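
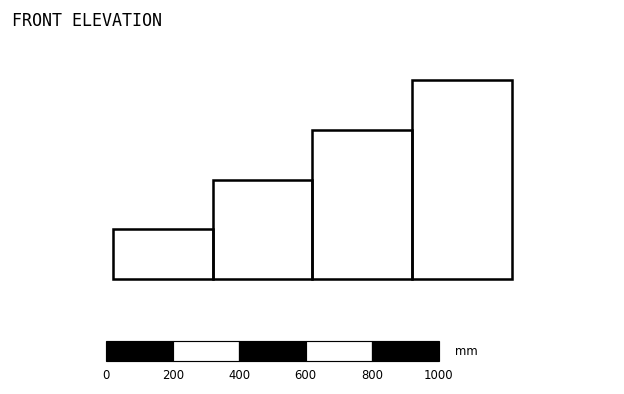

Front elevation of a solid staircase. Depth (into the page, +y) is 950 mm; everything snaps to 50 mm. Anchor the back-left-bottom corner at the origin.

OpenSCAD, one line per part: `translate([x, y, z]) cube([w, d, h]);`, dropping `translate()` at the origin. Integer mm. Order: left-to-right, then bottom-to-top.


cube([300, 950, 150]);
translate([300, 0, 0]) cube([300, 950, 300]);
translate([600, 0, 0]) cube([300, 950, 450]);
translate([900, 0, 0]) cube([300, 950, 600]);


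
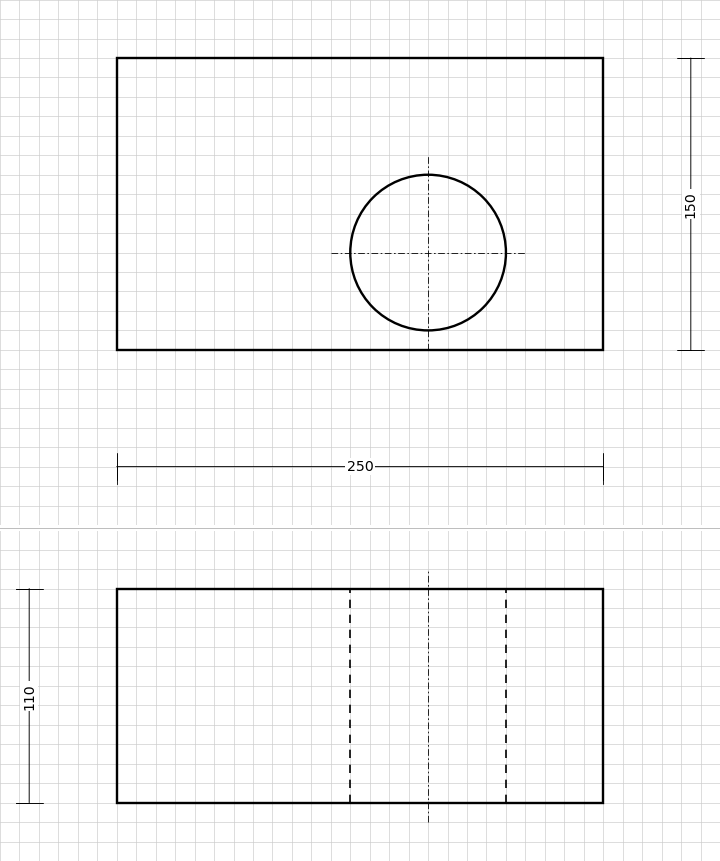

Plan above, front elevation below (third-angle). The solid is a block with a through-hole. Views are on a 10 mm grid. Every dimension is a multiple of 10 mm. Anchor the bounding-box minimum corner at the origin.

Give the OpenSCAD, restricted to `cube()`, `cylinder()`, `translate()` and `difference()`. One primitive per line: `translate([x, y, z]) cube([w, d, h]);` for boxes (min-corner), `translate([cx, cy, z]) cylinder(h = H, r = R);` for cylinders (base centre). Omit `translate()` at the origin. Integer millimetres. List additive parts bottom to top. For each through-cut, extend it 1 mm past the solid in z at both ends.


difference() {
  cube([250, 150, 110]);
  translate([160, 50, -1]) cylinder(h = 112, r = 40);
}


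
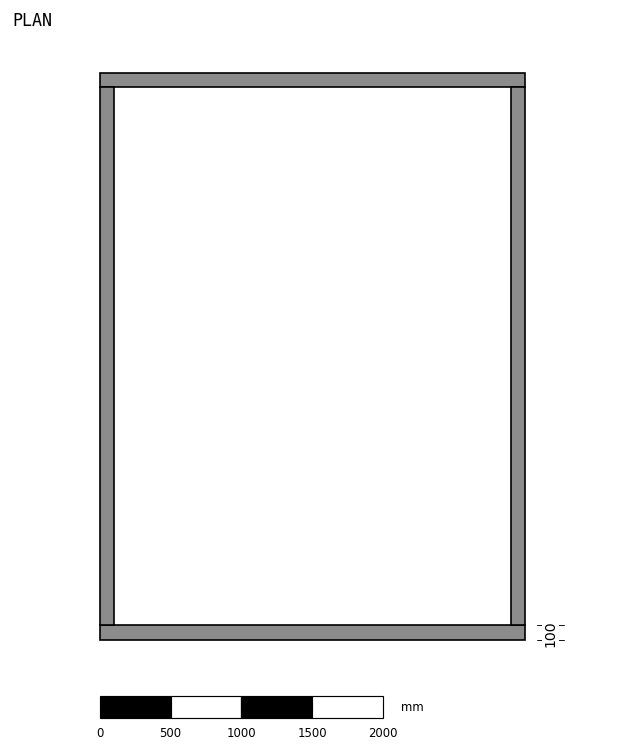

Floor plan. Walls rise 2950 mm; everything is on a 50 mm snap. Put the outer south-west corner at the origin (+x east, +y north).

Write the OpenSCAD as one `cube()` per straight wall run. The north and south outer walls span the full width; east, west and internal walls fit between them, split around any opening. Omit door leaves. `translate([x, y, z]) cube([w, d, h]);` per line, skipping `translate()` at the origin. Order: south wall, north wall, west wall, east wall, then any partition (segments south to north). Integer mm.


cube([3000, 100, 2950]);
translate([0, 3900, 0]) cube([3000, 100, 2950]);
translate([0, 100, 0]) cube([100, 3800, 2950]);
translate([2900, 100, 0]) cube([100, 3800, 2950]);


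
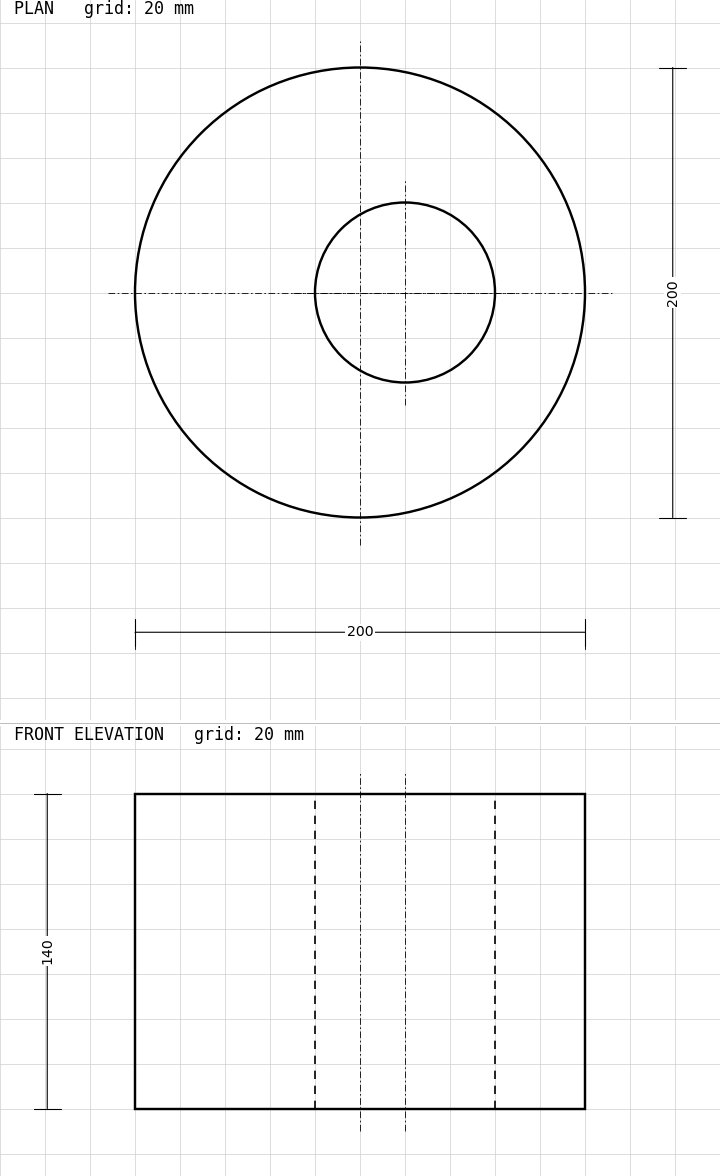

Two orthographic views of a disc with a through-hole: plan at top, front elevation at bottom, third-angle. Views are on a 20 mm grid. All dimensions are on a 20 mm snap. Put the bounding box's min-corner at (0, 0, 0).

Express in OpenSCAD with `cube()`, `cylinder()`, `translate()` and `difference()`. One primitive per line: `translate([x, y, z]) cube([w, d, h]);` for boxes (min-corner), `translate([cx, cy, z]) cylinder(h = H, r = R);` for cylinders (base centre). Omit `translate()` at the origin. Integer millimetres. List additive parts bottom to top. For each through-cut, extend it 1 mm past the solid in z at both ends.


difference() {
  translate([100, 100, 0]) cylinder(h = 140, r = 100);
  translate([120, 100, -1]) cylinder(h = 142, r = 40);
}


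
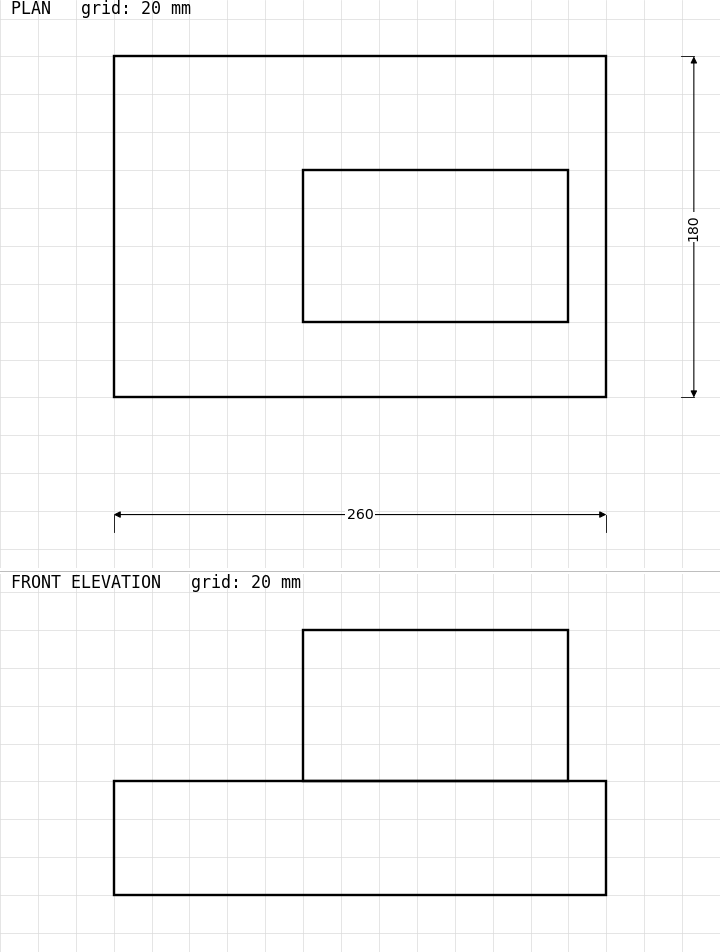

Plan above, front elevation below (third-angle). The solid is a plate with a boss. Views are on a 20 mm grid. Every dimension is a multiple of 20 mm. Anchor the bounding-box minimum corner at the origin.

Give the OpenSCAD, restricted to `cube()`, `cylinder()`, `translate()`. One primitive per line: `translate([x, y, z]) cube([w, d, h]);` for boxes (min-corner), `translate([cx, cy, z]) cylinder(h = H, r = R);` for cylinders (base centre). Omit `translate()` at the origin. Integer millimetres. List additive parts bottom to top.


cube([260, 180, 60]);
translate([100, 40, 60]) cube([140, 80, 80]);


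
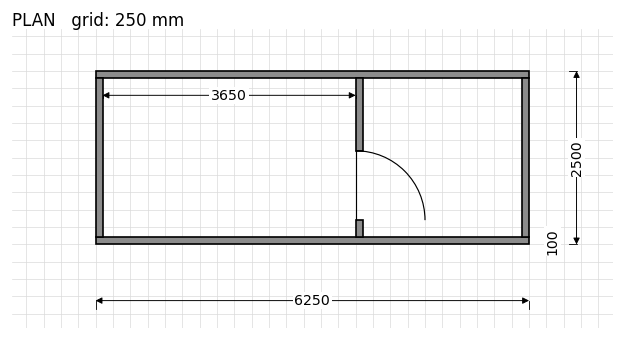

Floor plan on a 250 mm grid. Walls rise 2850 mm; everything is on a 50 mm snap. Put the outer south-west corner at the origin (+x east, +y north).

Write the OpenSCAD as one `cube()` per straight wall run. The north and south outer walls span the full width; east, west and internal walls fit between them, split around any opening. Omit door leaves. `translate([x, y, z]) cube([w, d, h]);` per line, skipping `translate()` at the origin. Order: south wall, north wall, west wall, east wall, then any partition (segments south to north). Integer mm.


cube([6250, 100, 2850]);
translate([0, 2400, 0]) cube([6250, 100, 2850]);
translate([0, 100, 0]) cube([100, 2300, 2850]);
translate([6150, 100, 0]) cube([100, 2300, 2850]);
translate([3750, 100, 0]) cube([100, 250, 2850]);
translate([3750, 1350, 0]) cube([100, 1050, 2850]);


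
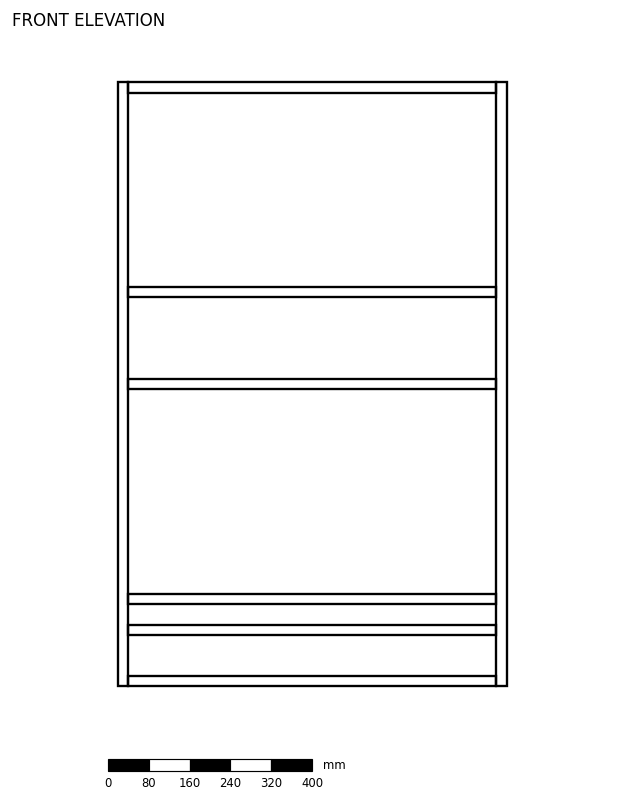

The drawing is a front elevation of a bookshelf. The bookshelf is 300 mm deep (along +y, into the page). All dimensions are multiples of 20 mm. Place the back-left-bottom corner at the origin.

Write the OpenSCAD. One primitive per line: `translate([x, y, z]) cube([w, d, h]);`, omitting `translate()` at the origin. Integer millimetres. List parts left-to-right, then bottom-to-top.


cube([20, 300, 1180]);
translate([20, 0, 0]) cube([720, 300, 20]);
translate([20, 0, 100]) cube([720, 300, 20]);
translate([20, 0, 160]) cube([720, 300, 20]);
translate([20, 0, 580]) cube([720, 300, 20]);
translate([20, 0, 760]) cube([720, 300, 20]);
translate([20, 0, 1160]) cube([720, 300, 20]);
translate([740, 0, 0]) cube([20, 300, 1180]);


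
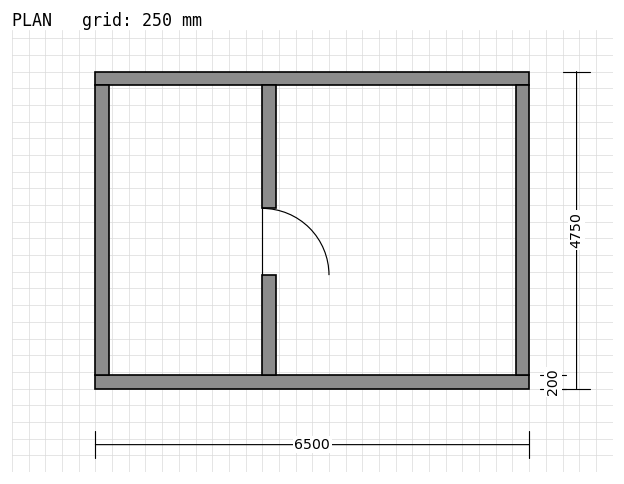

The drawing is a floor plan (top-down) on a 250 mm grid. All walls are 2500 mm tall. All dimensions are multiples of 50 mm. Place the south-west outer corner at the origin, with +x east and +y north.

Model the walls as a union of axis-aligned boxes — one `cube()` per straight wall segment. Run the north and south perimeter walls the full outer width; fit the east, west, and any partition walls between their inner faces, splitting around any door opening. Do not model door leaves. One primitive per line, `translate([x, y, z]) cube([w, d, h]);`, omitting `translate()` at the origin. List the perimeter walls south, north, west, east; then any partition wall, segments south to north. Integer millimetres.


cube([6500, 200, 2500]);
translate([0, 4550, 0]) cube([6500, 200, 2500]);
translate([0, 200, 0]) cube([200, 4350, 2500]);
translate([6300, 200, 0]) cube([200, 4350, 2500]);
translate([2500, 200, 0]) cube([200, 1500, 2500]);
translate([2500, 2700, 0]) cube([200, 1850, 2500]);


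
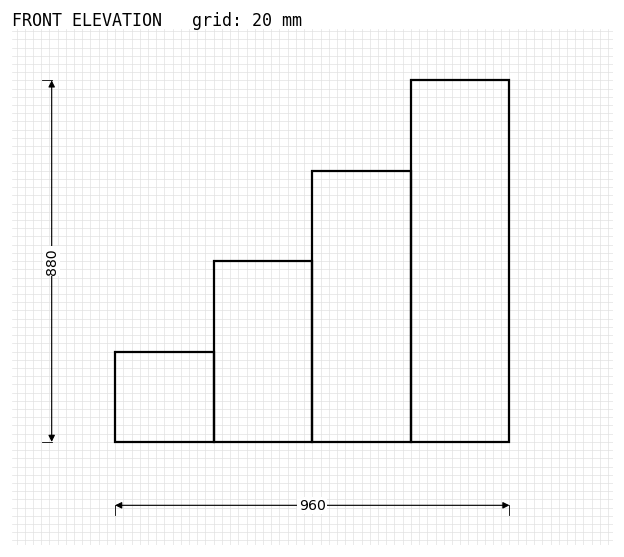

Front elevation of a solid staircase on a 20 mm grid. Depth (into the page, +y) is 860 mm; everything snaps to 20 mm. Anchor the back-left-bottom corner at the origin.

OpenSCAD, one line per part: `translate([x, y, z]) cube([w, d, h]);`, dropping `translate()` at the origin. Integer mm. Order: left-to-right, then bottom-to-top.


cube([240, 860, 220]);
translate([240, 0, 0]) cube([240, 860, 440]);
translate([480, 0, 0]) cube([240, 860, 660]);
translate([720, 0, 0]) cube([240, 860, 880]);


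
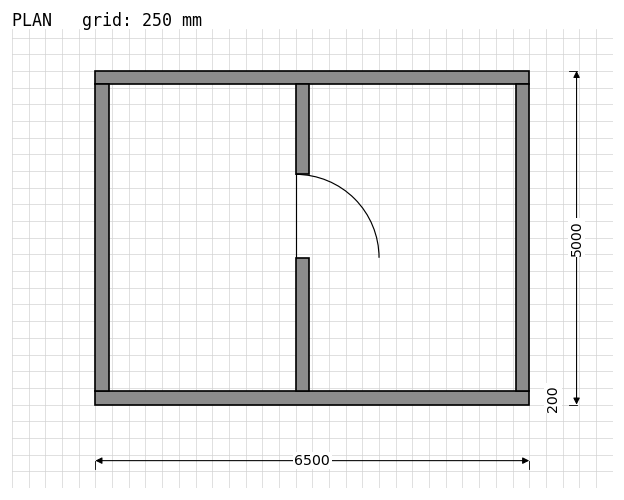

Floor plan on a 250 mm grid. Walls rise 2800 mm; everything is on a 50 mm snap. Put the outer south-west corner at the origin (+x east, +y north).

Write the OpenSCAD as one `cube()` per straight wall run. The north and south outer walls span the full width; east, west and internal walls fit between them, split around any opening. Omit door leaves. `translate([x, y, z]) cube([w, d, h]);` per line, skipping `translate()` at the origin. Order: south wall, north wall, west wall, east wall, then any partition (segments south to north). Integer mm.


cube([6500, 200, 2800]);
translate([0, 4800, 0]) cube([6500, 200, 2800]);
translate([0, 200, 0]) cube([200, 4600, 2800]);
translate([6300, 200, 0]) cube([200, 4600, 2800]);
translate([3000, 200, 0]) cube([200, 2000, 2800]);
translate([3000, 3450, 0]) cube([200, 1350, 2800]);


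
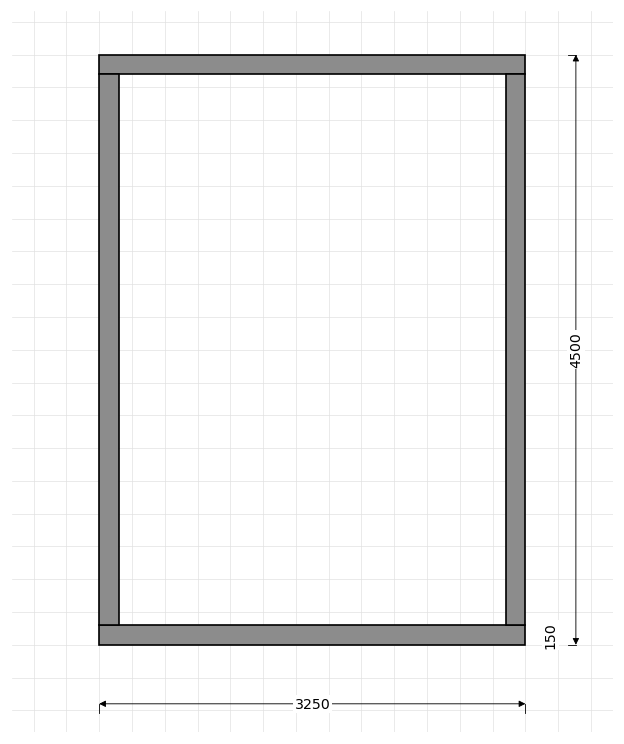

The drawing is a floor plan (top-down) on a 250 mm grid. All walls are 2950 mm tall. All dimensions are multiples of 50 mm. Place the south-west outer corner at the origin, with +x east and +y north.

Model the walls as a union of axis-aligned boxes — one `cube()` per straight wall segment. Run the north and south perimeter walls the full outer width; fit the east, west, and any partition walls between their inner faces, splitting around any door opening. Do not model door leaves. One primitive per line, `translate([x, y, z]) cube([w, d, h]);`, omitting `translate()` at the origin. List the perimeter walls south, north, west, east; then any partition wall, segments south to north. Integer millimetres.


cube([3250, 150, 2950]);
translate([0, 4350, 0]) cube([3250, 150, 2950]);
translate([0, 150, 0]) cube([150, 4200, 2950]);
translate([3100, 150, 0]) cube([150, 4200, 2950]);


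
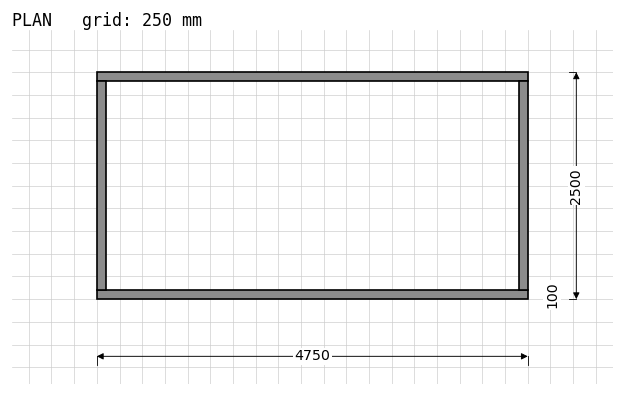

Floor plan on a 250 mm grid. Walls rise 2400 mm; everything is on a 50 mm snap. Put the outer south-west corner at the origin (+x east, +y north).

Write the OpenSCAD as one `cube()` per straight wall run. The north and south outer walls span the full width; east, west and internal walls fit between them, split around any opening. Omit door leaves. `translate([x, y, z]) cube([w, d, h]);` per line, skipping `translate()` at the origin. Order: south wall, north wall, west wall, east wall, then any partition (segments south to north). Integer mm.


cube([4750, 100, 2400]);
translate([0, 2400, 0]) cube([4750, 100, 2400]);
translate([0, 100, 0]) cube([100, 2300, 2400]);
translate([4650, 100, 0]) cube([100, 2300, 2400]);


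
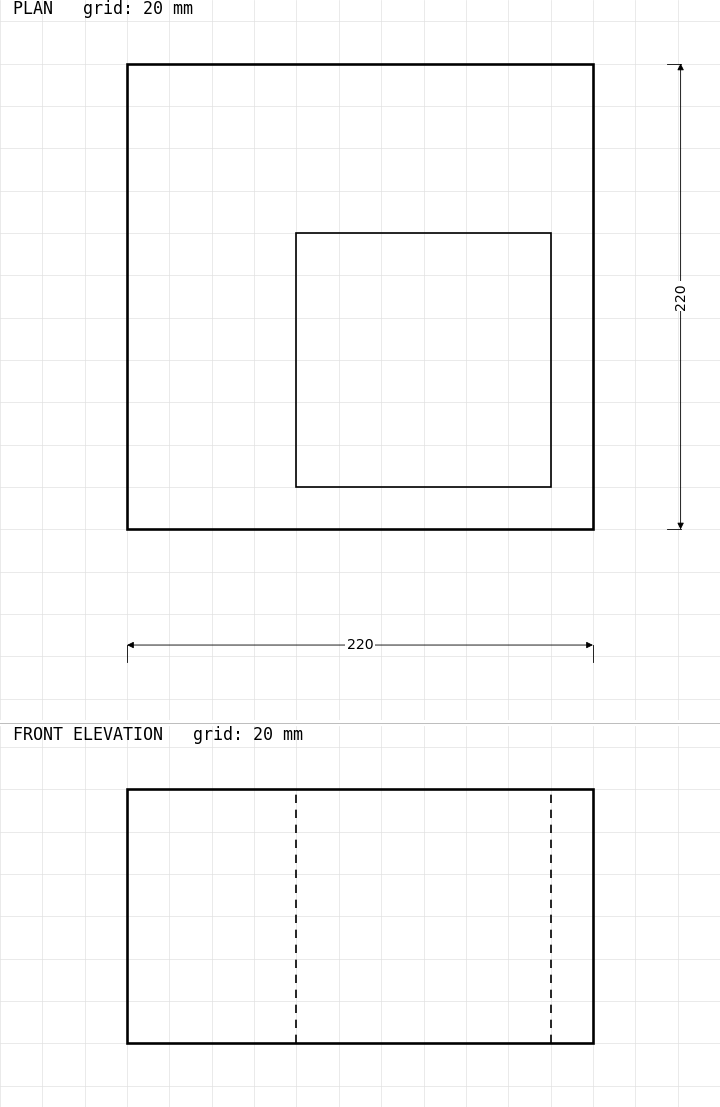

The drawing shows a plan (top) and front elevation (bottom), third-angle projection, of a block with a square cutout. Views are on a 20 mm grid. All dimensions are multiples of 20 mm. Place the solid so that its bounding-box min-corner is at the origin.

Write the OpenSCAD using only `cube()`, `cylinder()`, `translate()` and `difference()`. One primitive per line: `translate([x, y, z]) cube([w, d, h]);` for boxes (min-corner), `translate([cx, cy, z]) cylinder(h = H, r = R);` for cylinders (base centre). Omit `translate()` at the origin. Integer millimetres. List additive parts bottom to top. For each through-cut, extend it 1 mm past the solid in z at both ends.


difference() {
  cube([220, 220, 120]);
  translate([80, 20, -1]) cube([120, 120, 122]);
}


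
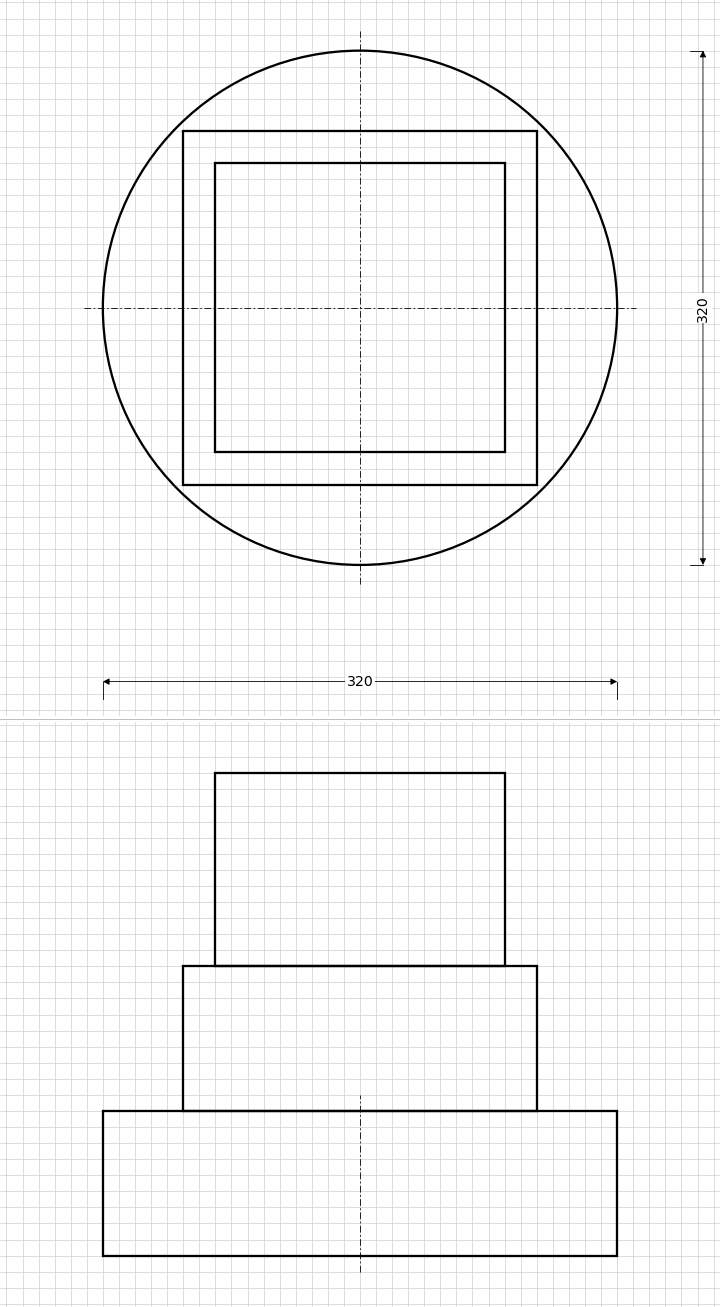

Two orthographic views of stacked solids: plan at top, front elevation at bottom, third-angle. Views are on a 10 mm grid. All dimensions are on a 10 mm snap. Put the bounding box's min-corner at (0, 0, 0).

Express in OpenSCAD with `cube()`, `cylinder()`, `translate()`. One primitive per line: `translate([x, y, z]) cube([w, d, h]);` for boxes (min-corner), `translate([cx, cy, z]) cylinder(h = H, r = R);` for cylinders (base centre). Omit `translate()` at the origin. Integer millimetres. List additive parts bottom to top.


translate([160, 160, 0]) cylinder(h = 90, r = 160);
translate([50, 50, 90]) cube([220, 220, 90]);
translate([70, 70, 180]) cube([180, 180, 120]);


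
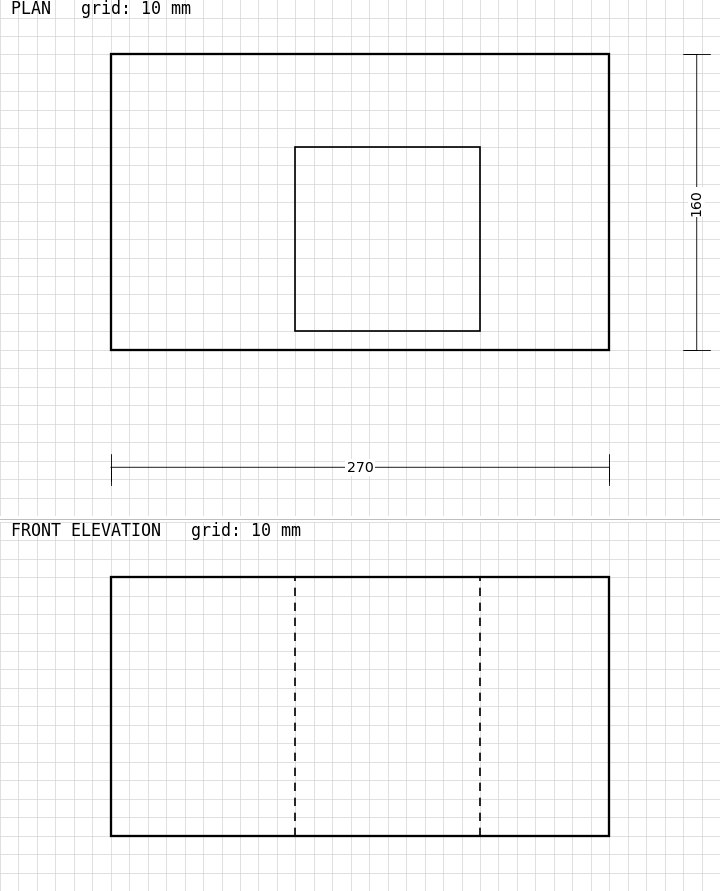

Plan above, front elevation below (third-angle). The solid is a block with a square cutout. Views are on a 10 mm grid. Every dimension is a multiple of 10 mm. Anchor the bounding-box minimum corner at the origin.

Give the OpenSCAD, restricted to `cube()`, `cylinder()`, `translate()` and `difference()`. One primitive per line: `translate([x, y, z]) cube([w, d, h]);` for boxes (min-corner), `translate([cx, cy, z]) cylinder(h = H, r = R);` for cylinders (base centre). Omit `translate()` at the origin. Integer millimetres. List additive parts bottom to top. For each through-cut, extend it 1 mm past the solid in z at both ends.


difference() {
  cube([270, 160, 140]);
  translate([100, 10, -1]) cube([100, 100, 142]);
}


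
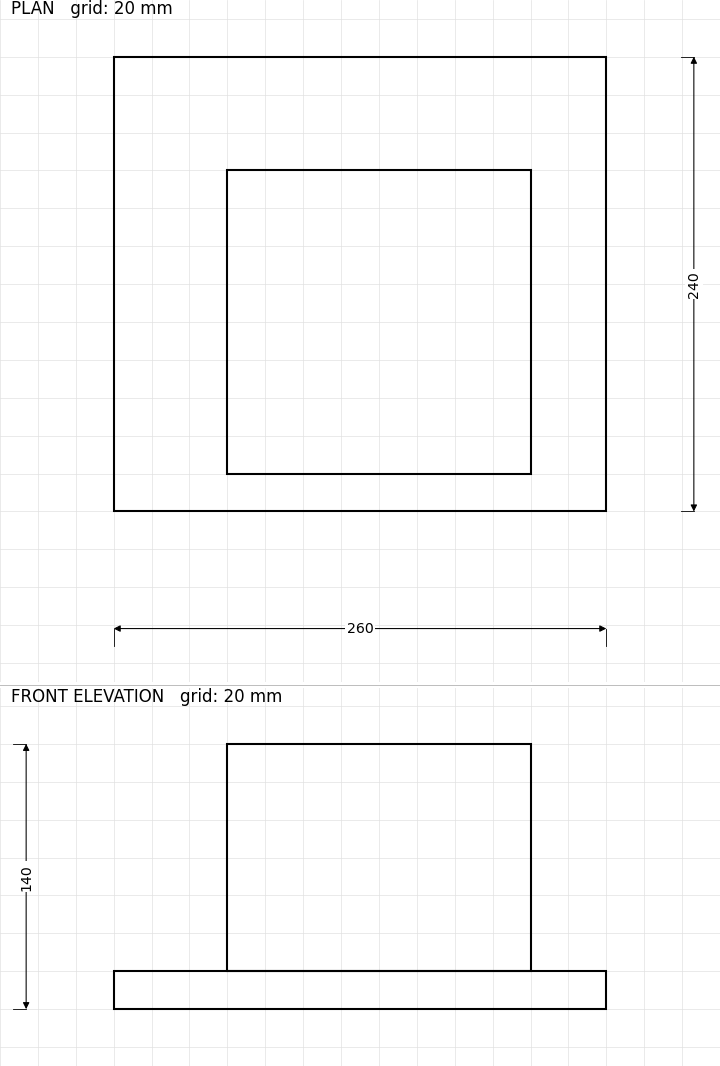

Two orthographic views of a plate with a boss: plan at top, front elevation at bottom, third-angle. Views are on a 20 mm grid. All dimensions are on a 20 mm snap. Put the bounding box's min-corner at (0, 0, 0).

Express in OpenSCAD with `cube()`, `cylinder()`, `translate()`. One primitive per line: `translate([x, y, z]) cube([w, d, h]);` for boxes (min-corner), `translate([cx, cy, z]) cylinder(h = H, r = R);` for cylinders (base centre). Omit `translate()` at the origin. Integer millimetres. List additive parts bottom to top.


cube([260, 240, 20]);
translate([60, 20, 20]) cube([160, 160, 120]);


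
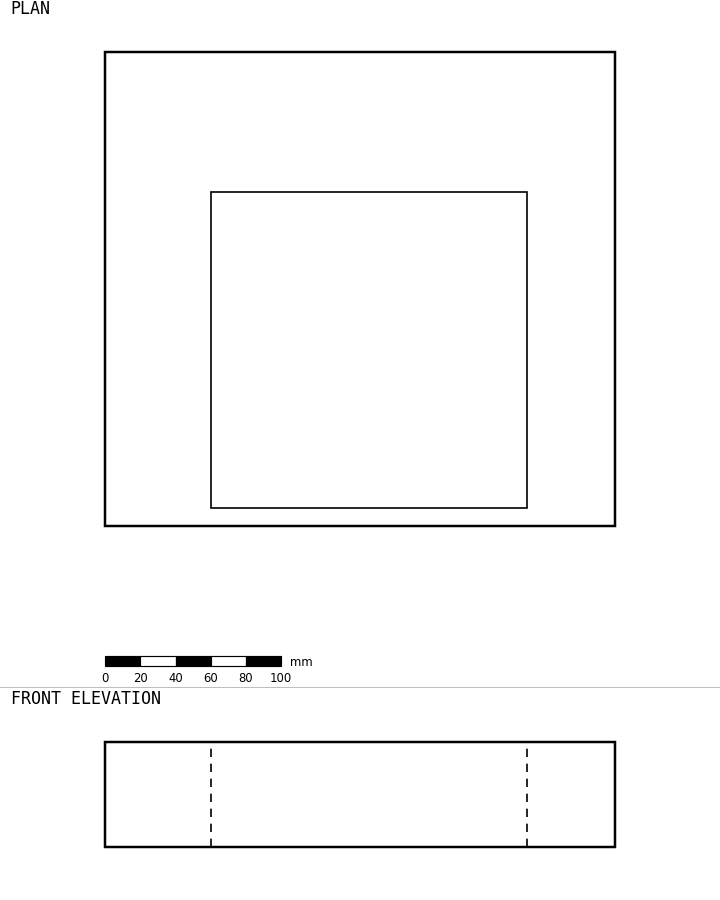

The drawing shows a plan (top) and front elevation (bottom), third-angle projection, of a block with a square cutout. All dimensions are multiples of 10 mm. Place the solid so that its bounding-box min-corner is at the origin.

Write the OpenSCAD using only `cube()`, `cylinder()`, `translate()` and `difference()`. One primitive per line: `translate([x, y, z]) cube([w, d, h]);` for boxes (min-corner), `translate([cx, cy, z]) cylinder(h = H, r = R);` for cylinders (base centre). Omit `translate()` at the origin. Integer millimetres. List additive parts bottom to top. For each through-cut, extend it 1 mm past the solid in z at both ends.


difference() {
  cube([290, 270, 60]);
  translate([60, 10, -1]) cube([180, 180, 62]);
}


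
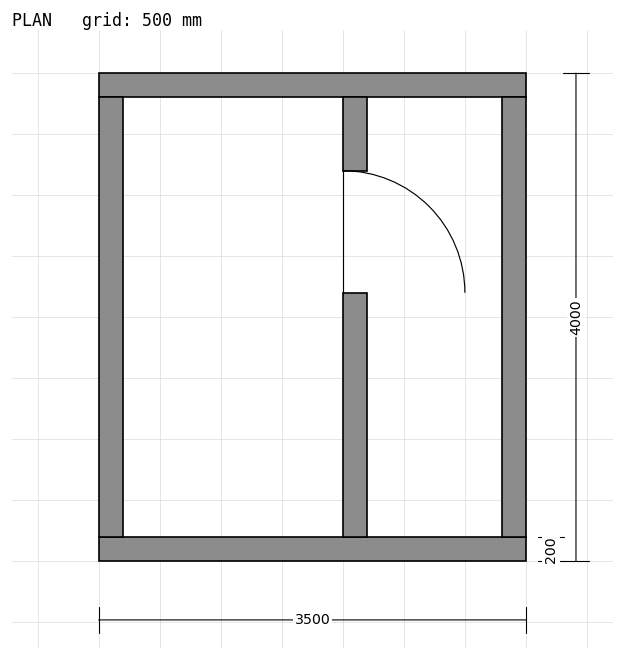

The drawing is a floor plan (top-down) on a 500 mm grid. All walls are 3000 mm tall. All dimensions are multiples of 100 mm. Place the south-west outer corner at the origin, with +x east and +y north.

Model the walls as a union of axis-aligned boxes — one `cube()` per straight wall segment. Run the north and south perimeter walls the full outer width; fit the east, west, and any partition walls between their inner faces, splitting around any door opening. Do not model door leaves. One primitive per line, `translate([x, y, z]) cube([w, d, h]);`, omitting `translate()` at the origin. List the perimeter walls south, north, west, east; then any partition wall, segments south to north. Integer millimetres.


cube([3500, 200, 3000]);
translate([0, 3800, 0]) cube([3500, 200, 3000]);
translate([0, 200, 0]) cube([200, 3600, 3000]);
translate([3300, 200, 0]) cube([200, 3600, 3000]);
translate([2000, 200, 0]) cube([200, 2000, 3000]);
translate([2000, 3200, 0]) cube([200, 600, 3000]);


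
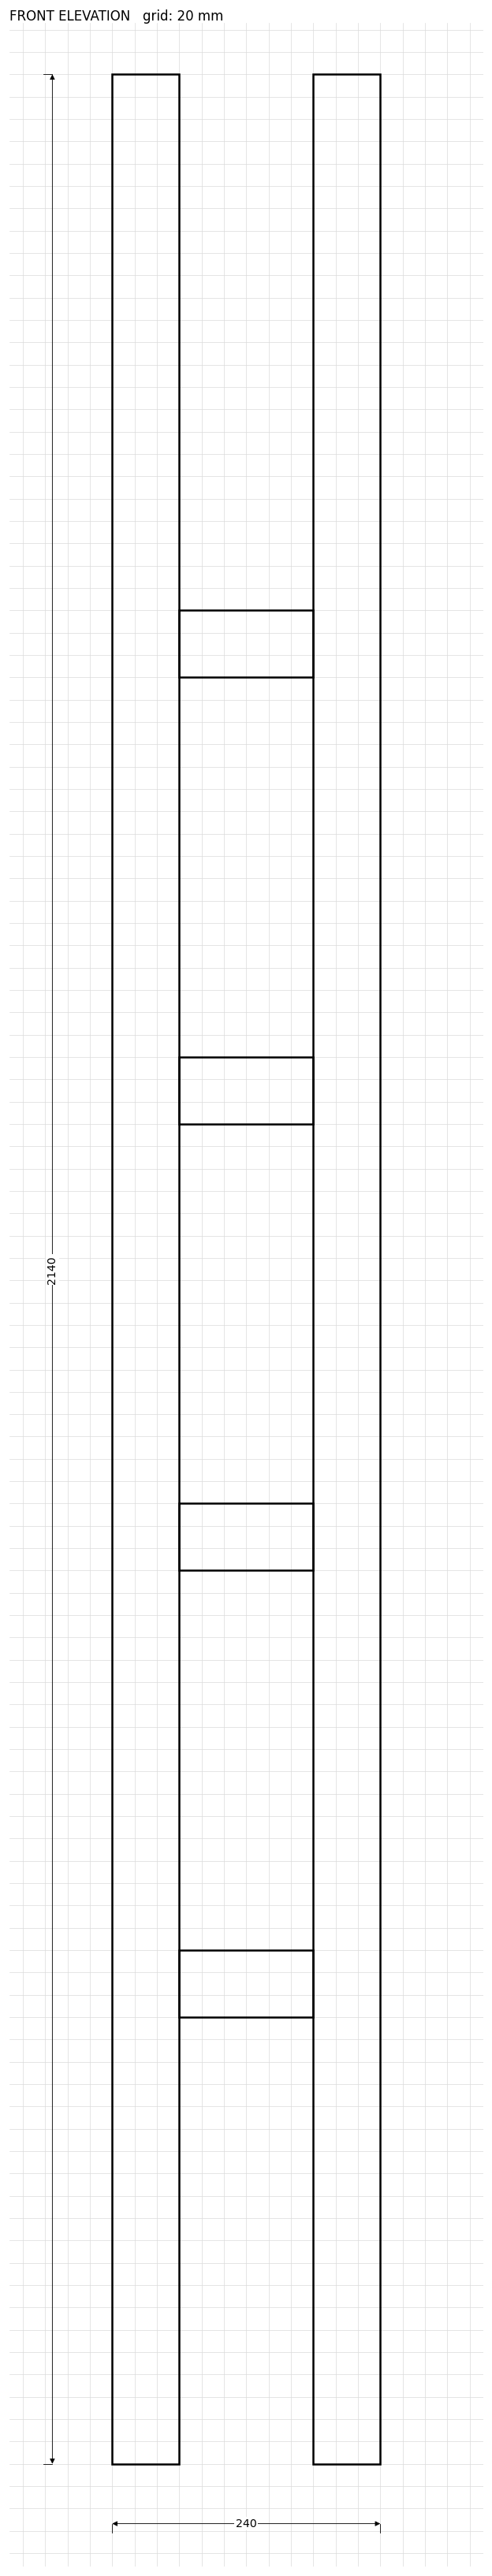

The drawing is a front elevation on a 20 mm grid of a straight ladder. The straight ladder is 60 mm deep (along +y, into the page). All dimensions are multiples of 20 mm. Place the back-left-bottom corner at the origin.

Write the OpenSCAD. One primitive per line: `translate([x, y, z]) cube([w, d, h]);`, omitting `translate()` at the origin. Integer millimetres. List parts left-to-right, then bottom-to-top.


cube([60, 60, 2140]);
translate([60, 0, 400]) cube([120, 60, 60]);
translate([60, 0, 800]) cube([120, 60, 60]);
translate([60, 0, 1200]) cube([120, 60, 60]);
translate([60, 0, 1600]) cube([120, 60, 60]);
translate([180, 0, 0]) cube([60, 60, 2140]);


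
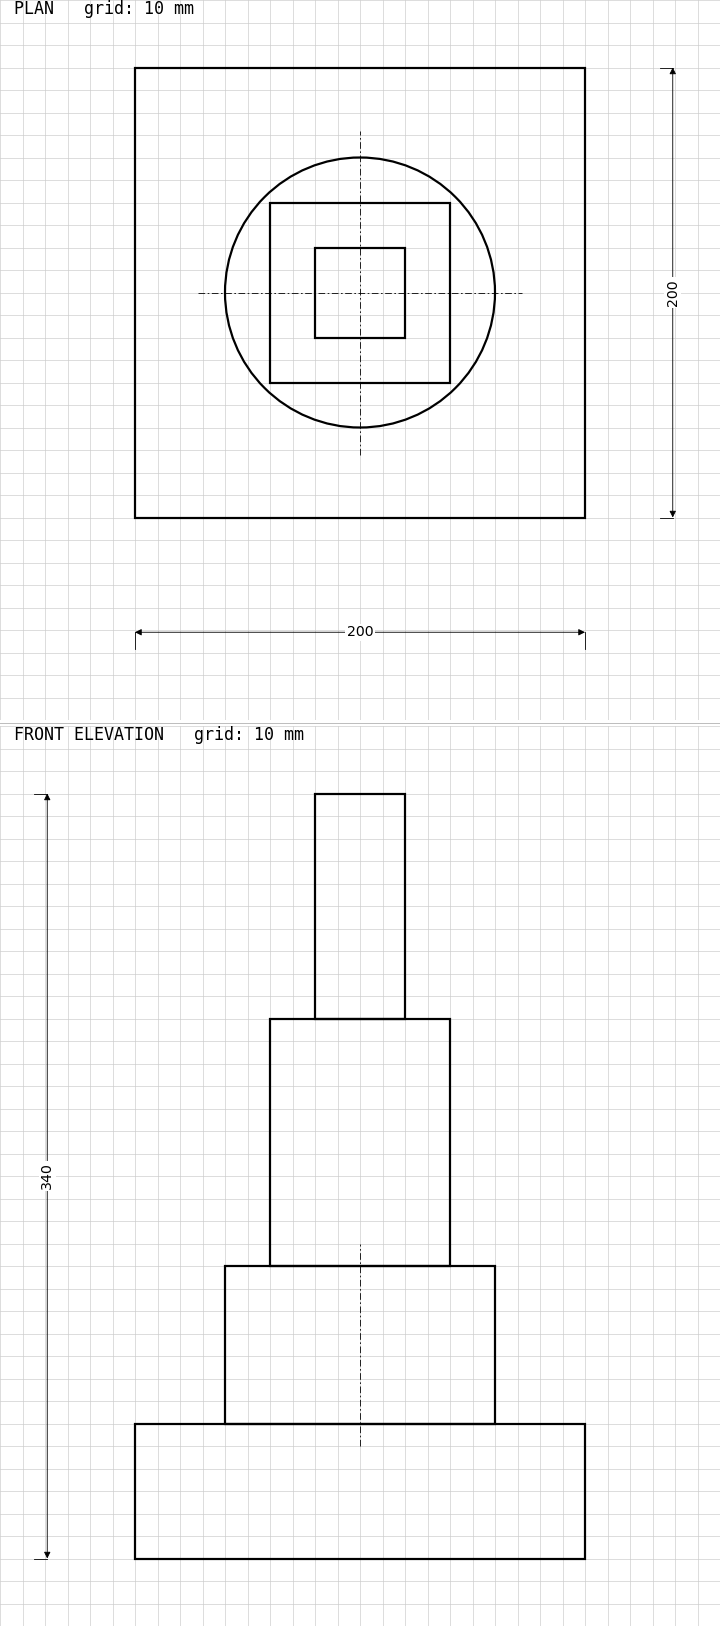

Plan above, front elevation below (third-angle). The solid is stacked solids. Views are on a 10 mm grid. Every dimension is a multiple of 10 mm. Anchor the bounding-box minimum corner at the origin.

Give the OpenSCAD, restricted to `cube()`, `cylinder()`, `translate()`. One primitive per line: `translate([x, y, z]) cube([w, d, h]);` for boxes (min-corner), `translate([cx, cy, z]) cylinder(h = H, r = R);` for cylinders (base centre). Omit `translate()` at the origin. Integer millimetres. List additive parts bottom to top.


cube([200, 200, 60]);
translate([100, 100, 60]) cylinder(h = 70, r = 60);
translate([60, 60, 130]) cube([80, 80, 110]);
translate([80, 80, 240]) cube([40, 40, 100]);


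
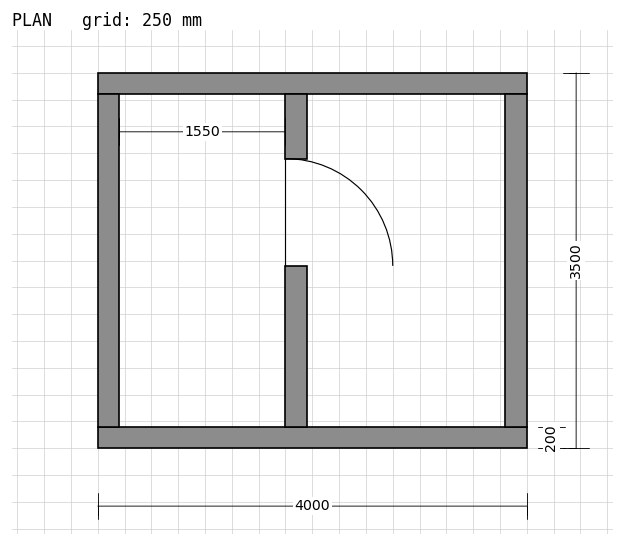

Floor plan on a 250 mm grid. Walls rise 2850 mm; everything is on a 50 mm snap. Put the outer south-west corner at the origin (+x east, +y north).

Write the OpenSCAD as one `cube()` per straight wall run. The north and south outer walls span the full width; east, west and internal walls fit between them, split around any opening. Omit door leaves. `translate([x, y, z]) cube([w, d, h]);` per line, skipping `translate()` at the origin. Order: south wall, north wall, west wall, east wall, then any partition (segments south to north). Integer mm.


cube([4000, 200, 2850]);
translate([0, 3300, 0]) cube([4000, 200, 2850]);
translate([0, 200, 0]) cube([200, 3100, 2850]);
translate([3800, 200, 0]) cube([200, 3100, 2850]);
translate([1750, 200, 0]) cube([200, 1500, 2850]);
translate([1750, 2700, 0]) cube([200, 600, 2850]);


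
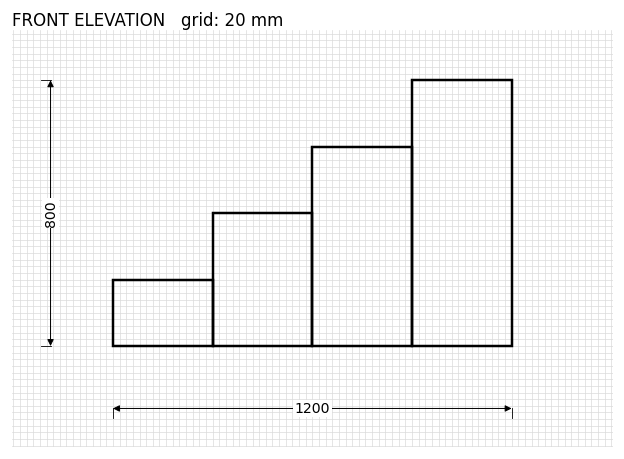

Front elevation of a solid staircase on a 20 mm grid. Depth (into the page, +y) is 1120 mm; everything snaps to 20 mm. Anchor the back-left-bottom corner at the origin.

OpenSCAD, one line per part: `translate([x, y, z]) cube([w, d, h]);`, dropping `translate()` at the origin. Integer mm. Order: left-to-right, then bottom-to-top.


cube([300, 1120, 200]);
translate([300, 0, 0]) cube([300, 1120, 400]);
translate([600, 0, 0]) cube([300, 1120, 600]);
translate([900, 0, 0]) cube([300, 1120, 800]);


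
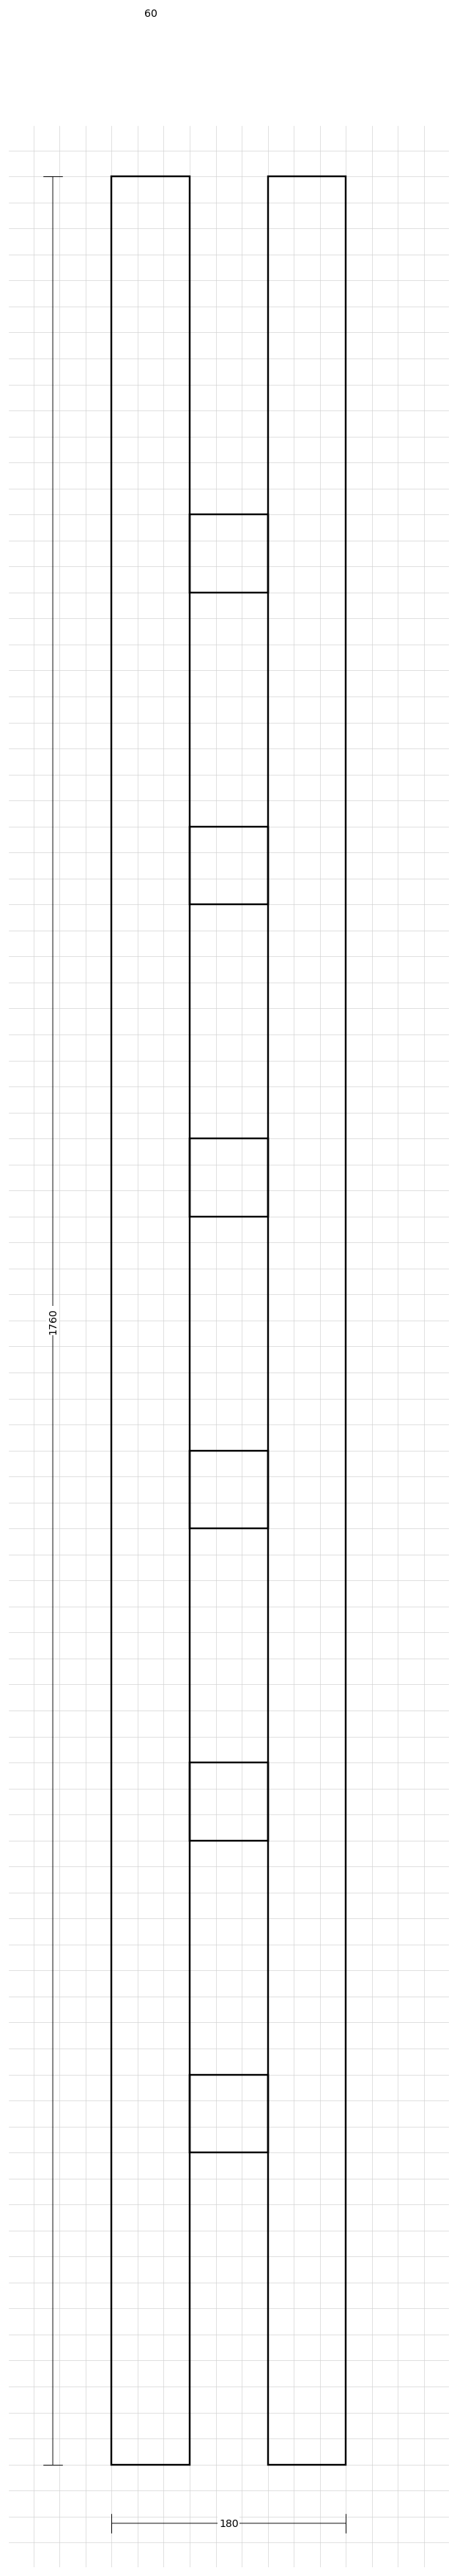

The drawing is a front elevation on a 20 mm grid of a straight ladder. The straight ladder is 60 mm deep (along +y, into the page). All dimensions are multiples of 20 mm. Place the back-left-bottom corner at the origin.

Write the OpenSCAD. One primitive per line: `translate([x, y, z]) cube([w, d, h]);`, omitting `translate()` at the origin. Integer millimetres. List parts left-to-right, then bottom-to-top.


cube([60, 60, 1760]);
translate([60, 0, 240]) cube([60, 60, 60]);
translate([60, 0, 480]) cube([60, 60, 60]);
translate([60, 0, 720]) cube([60, 60, 60]);
translate([60, 0, 960]) cube([60, 60, 60]);
translate([60, 0, 1200]) cube([60, 60, 60]);
translate([60, 0, 1440]) cube([60, 60, 60]);
translate([120, 0, 0]) cube([60, 60, 1760]);


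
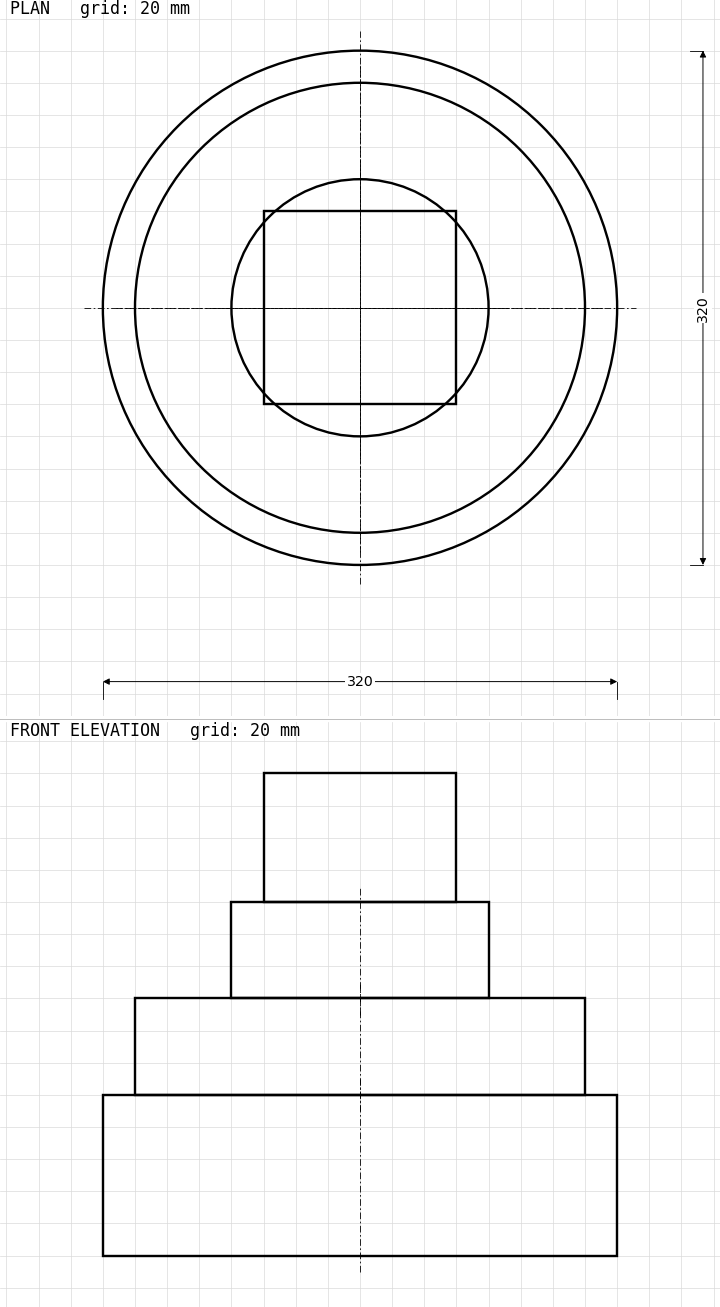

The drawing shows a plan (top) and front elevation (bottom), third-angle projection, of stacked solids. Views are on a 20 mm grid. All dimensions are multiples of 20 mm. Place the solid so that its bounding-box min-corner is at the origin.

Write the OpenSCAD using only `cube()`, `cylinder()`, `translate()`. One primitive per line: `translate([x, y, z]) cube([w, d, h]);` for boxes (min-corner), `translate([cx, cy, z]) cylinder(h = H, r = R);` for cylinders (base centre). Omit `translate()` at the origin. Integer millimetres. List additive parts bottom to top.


translate([160, 160, 0]) cylinder(h = 100, r = 160);
translate([160, 160, 100]) cylinder(h = 60, r = 140);
translate([160, 160, 160]) cylinder(h = 60, r = 80);
translate([100, 100, 220]) cube([120, 120, 80]);


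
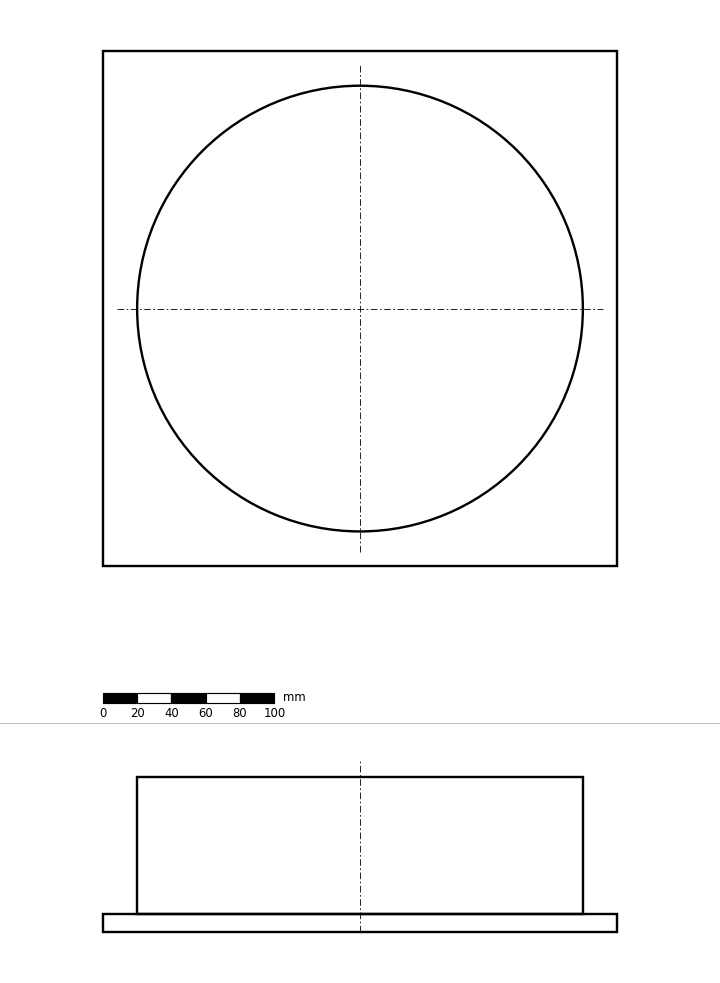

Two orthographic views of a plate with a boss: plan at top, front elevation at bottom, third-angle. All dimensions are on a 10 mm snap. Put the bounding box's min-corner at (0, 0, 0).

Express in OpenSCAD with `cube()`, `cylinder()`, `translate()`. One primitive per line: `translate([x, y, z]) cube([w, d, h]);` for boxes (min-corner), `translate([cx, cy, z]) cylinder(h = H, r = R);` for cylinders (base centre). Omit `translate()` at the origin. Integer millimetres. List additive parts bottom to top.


cube([300, 300, 10]);
translate([150, 150, 10]) cylinder(h = 80, r = 130);


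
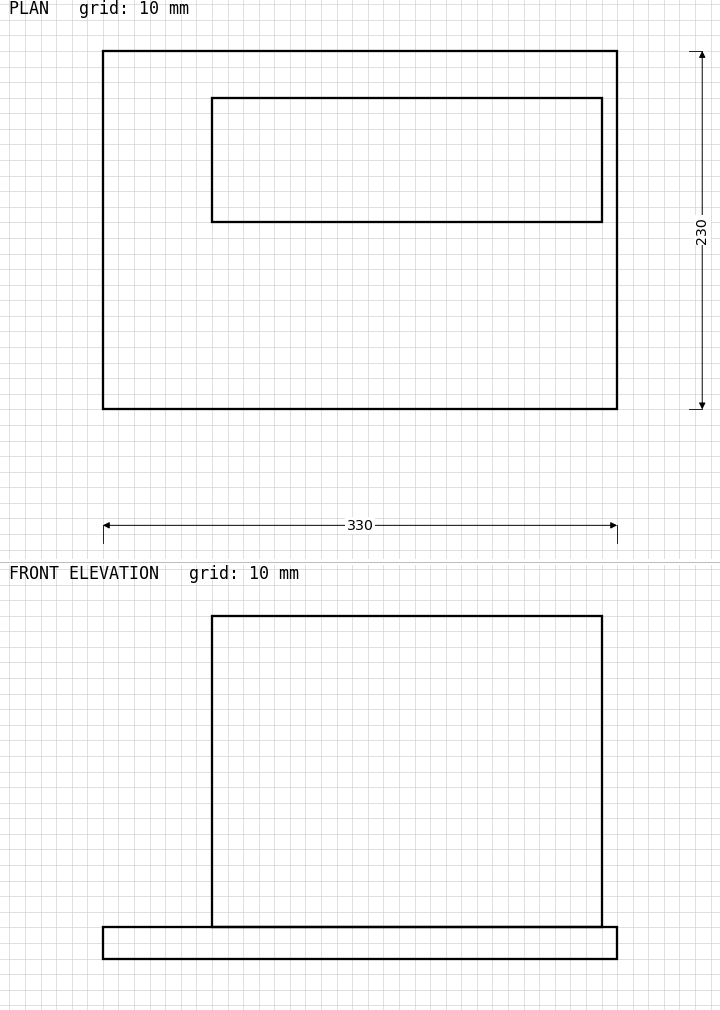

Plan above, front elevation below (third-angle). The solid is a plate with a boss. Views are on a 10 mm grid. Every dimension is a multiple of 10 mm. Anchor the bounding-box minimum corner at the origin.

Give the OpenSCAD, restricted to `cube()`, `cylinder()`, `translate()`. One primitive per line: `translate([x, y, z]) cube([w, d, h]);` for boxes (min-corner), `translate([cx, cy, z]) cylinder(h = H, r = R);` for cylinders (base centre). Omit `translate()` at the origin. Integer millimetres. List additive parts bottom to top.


cube([330, 230, 20]);
translate([70, 120, 20]) cube([250, 80, 200]);


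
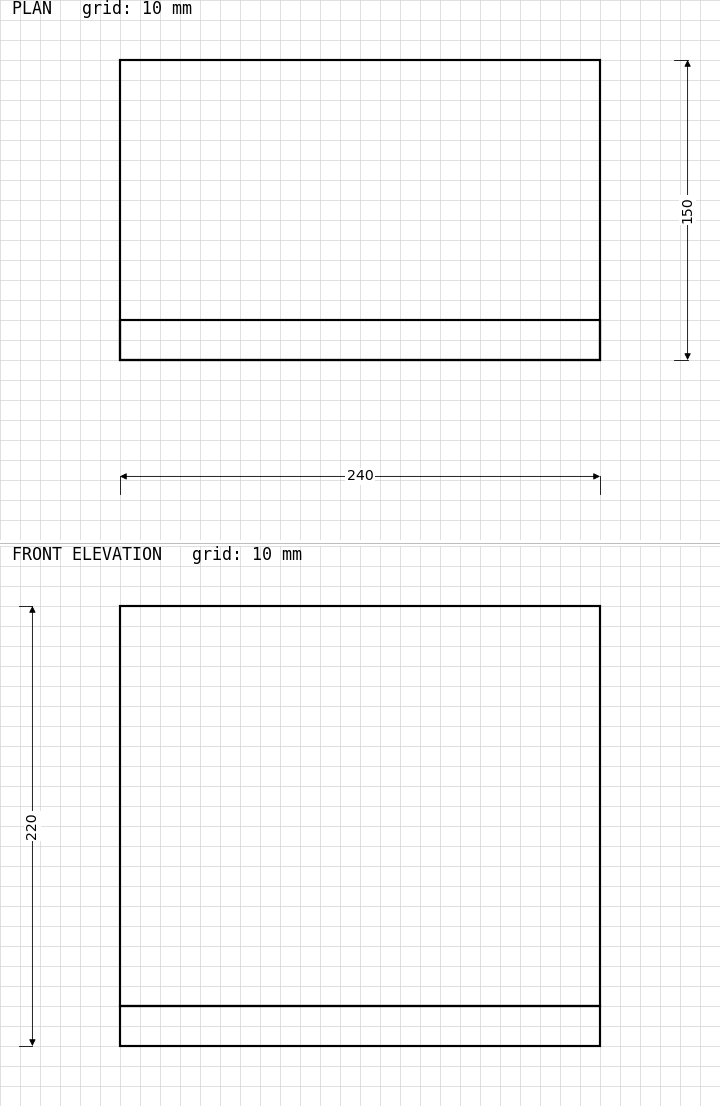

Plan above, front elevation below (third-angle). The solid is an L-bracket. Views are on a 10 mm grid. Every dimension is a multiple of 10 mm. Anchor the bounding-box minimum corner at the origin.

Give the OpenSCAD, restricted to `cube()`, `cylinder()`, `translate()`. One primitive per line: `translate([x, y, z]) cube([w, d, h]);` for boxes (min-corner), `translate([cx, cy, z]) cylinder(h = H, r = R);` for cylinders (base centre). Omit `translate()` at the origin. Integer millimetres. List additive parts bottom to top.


cube([240, 150, 20]);
translate([0, 0, 20]) cube([240, 20, 200]);


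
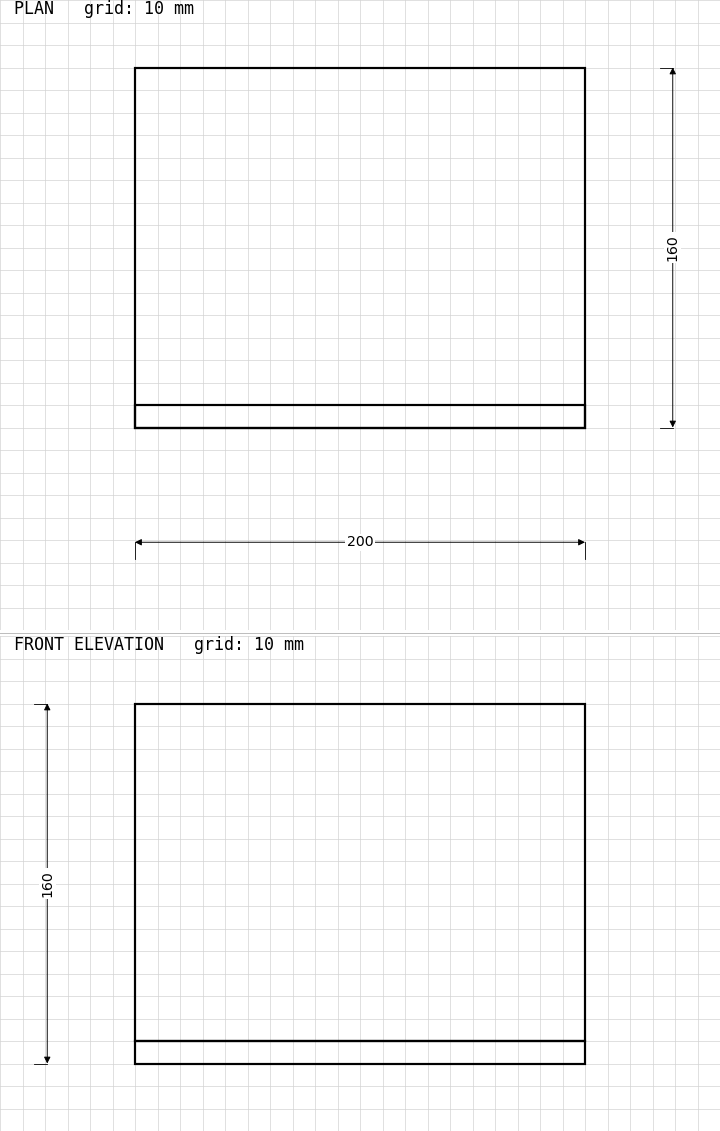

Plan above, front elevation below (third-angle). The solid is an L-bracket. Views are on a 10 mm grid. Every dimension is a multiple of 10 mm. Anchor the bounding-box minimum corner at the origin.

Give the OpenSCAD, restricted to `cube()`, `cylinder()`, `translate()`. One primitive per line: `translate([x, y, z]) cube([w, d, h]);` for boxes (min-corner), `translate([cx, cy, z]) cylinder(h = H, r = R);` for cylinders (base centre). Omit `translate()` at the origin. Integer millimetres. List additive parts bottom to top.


cube([200, 160, 10]);
translate([0, 0, 10]) cube([200, 10, 150]);


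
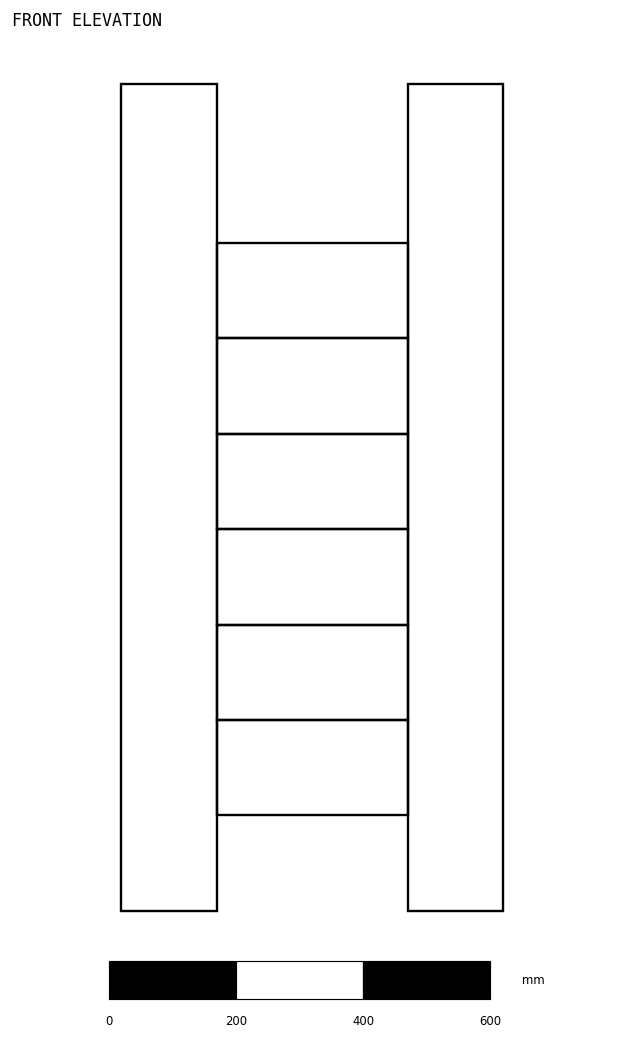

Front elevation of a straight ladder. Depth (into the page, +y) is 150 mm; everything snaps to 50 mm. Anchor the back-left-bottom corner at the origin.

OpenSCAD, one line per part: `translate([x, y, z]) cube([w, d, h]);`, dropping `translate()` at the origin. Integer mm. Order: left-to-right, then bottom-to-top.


cube([150, 150, 1300]);
translate([150, 0, 150]) cube([300, 150, 150]);
translate([150, 0, 300]) cube([300, 150, 150]);
translate([150, 0, 450]) cube([300, 150, 150]);
translate([150, 0, 600]) cube([300, 150, 150]);
translate([150, 0, 750]) cube([300, 150, 150]);
translate([150, 0, 900]) cube([300, 150, 150]);
translate([450, 0, 0]) cube([150, 150, 1300]);


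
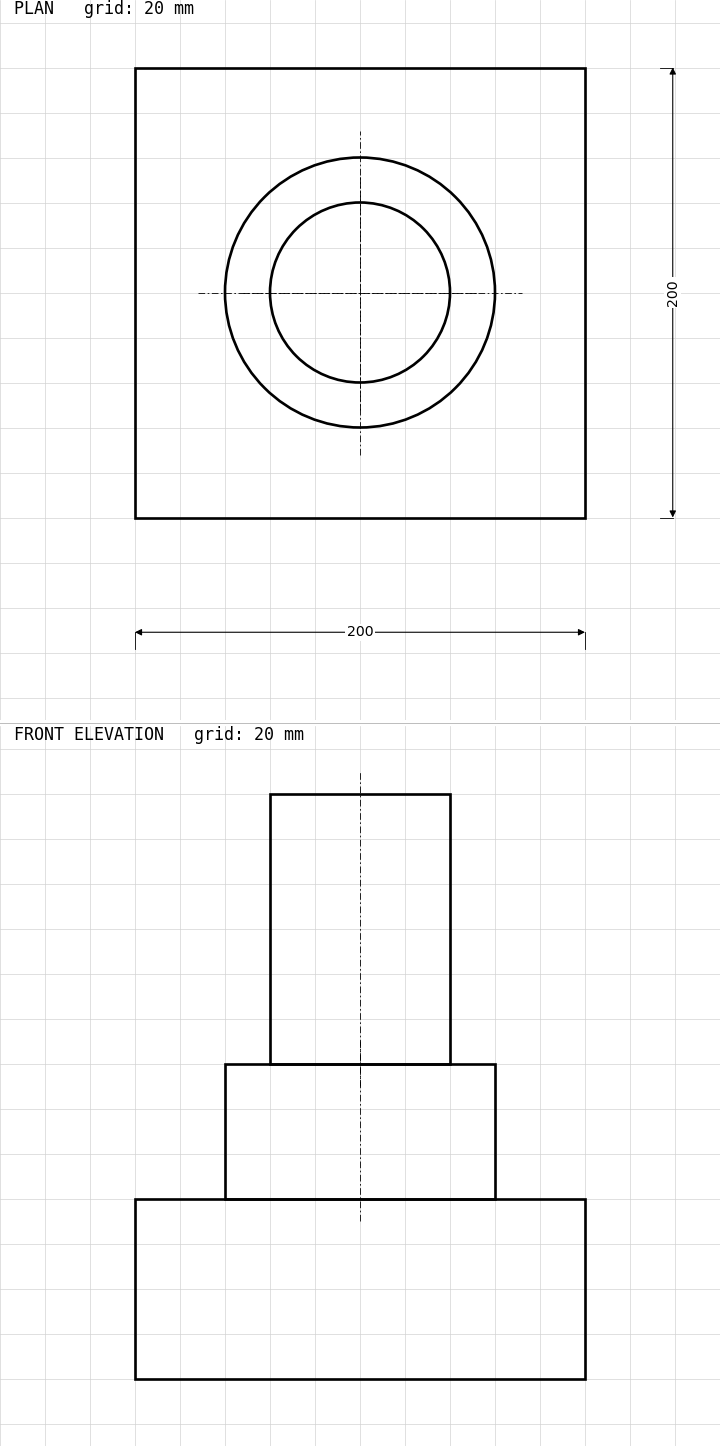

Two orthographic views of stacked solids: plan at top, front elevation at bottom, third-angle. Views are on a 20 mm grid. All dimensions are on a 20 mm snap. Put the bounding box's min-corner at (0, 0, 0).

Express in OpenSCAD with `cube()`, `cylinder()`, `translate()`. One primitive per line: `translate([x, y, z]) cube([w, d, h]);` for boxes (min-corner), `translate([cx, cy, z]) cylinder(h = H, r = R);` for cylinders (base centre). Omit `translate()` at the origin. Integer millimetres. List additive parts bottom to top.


cube([200, 200, 80]);
translate([100, 100, 80]) cylinder(h = 60, r = 60);
translate([100, 100, 140]) cylinder(h = 120, r = 40);


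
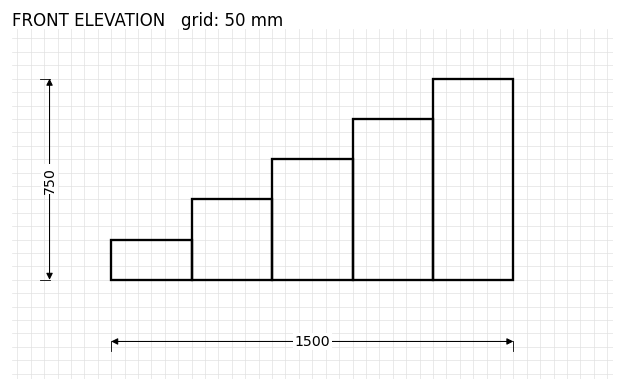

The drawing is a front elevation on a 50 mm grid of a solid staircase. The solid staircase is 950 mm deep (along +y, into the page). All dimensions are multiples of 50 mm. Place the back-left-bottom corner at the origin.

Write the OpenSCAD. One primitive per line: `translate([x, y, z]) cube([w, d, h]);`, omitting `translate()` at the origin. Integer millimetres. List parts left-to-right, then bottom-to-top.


cube([300, 950, 150]);
translate([300, 0, 0]) cube([300, 950, 300]);
translate([600, 0, 0]) cube([300, 950, 450]);
translate([900, 0, 0]) cube([300, 950, 600]);
translate([1200, 0, 0]) cube([300, 950, 750]);


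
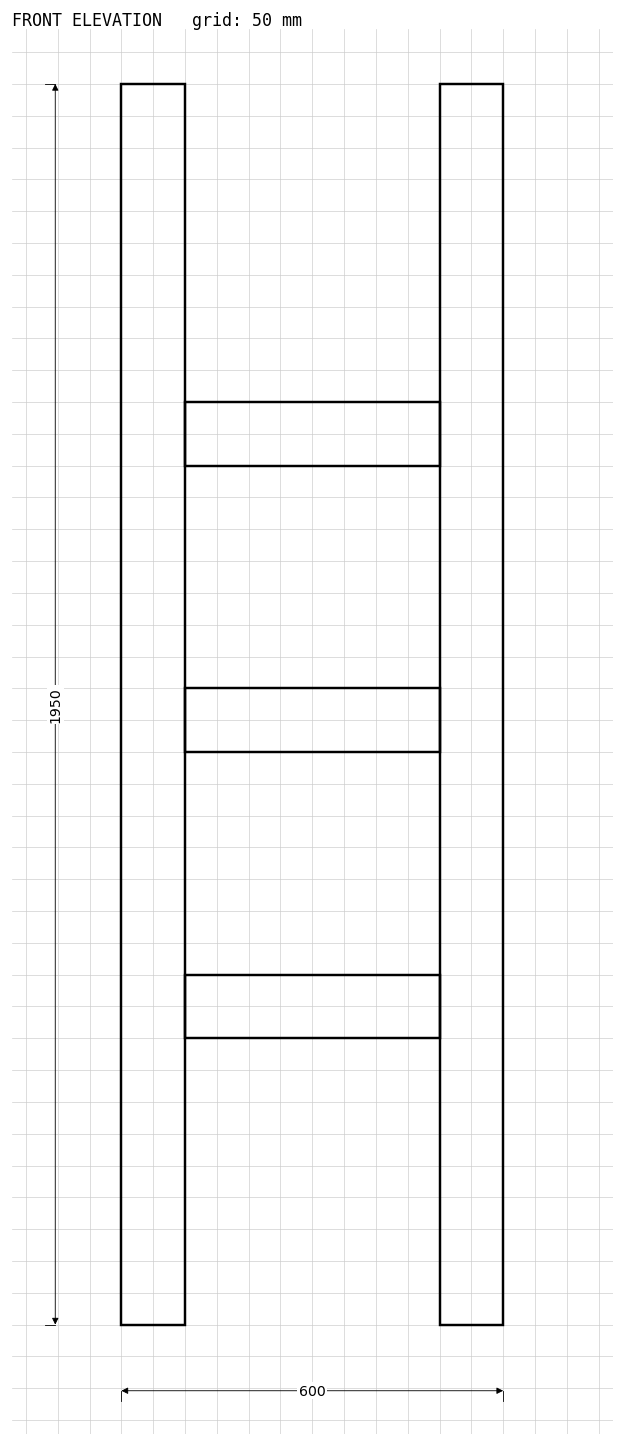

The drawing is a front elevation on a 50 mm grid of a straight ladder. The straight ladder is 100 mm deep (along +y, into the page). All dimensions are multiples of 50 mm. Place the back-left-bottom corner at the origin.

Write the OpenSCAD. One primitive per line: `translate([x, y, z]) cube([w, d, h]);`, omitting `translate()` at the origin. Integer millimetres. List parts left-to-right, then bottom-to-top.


cube([100, 100, 1950]);
translate([100, 0, 450]) cube([400, 100, 100]);
translate([100, 0, 900]) cube([400, 100, 100]);
translate([100, 0, 1350]) cube([400, 100, 100]);
translate([500, 0, 0]) cube([100, 100, 1950]);


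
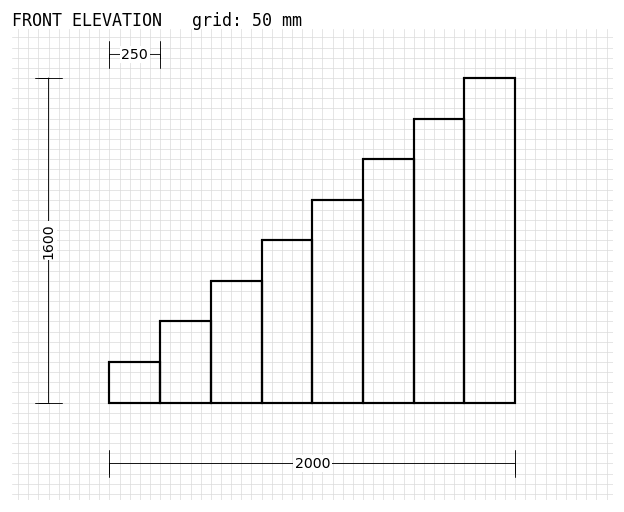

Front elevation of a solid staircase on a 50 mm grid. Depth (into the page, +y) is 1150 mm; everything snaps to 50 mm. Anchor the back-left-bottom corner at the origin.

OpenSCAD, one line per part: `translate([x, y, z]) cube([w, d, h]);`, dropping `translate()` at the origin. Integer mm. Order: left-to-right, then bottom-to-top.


cube([250, 1150, 200]);
translate([250, 0, 0]) cube([250, 1150, 400]);
translate([500, 0, 0]) cube([250, 1150, 600]);
translate([750, 0, 0]) cube([250, 1150, 800]);
translate([1000, 0, 0]) cube([250, 1150, 1000]);
translate([1250, 0, 0]) cube([250, 1150, 1200]);
translate([1500, 0, 0]) cube([250, 1150, 1400]);
translate([1750, 0, 0]) cube([250, 1150, 1600]);


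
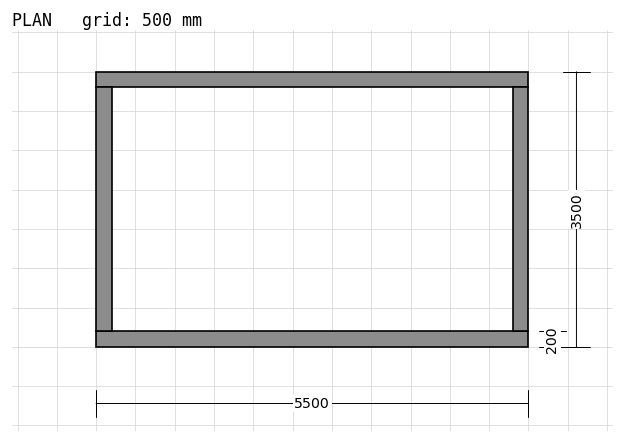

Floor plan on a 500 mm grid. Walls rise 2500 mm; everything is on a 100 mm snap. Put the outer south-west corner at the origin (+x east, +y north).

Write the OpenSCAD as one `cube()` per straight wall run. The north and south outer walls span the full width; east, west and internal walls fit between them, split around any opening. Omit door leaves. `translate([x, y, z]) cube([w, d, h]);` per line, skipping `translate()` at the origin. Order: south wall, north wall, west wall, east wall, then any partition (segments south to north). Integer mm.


cube([5500, 200, 2500]);
translate([0, 3300, 0]) cube([5500, 200, 2500]);
translate([0, 200, 0]) cube([200, 3100, 2500]);
translate([5300, 200, 0]) cube([200, 3100, 2500]);


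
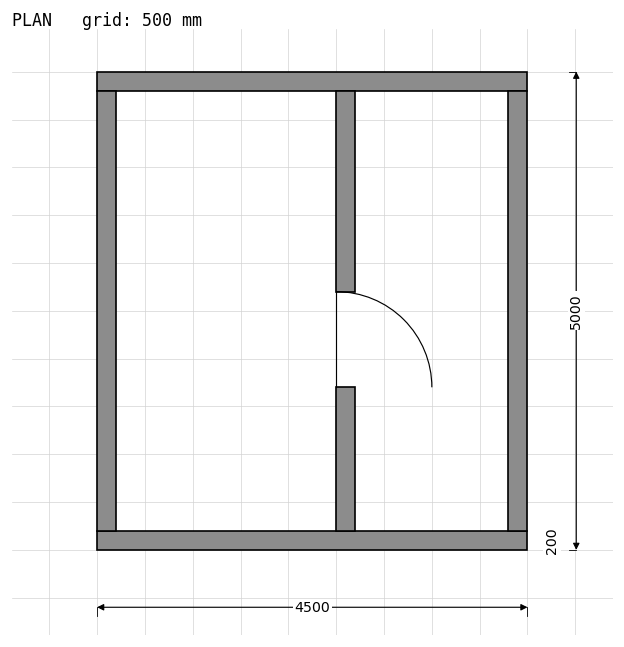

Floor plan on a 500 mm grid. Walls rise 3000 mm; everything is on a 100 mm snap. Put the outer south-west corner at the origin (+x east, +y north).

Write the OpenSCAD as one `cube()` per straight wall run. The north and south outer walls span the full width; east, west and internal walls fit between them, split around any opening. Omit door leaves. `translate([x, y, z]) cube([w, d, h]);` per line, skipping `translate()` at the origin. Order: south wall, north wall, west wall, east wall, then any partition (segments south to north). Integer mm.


cube([4500, 200, 3000]);
translate([0, 4800, 0]) cube([4500, 200, 3000]);
translate([0, 200, 0]) cube([200, 4600, 3000]);
translate([4300, 200, 0]) cube([200, 4600, 3000]);
translate([2500, 200, 0]) cube([200, 1500, 3000]);
translate([2500, 2700, 0]) cube([200, 2100, 3000]);


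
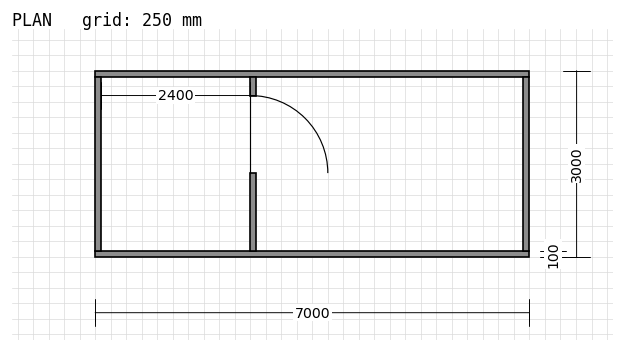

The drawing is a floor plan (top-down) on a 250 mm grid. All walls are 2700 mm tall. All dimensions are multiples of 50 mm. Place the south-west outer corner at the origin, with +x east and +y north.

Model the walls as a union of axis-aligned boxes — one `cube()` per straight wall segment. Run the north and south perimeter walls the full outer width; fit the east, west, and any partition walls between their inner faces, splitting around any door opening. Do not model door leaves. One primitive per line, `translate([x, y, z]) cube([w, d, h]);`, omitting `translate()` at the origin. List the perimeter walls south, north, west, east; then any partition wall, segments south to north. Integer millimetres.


cube([7000, 100, 2700]);
translate([0, 2900, 0]) cube([7000, 100, 2700]);
translate([0, 100, 0]) cube([100, 2800, 2700]);
translate([6900, 100, 0]) cube([100, 2800, 2700]);
translate([2500, 100, 0]) cube([100, 1250, 2700]);
translate([2500, 2600, 0]) cube([100, 300, 2700]);
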